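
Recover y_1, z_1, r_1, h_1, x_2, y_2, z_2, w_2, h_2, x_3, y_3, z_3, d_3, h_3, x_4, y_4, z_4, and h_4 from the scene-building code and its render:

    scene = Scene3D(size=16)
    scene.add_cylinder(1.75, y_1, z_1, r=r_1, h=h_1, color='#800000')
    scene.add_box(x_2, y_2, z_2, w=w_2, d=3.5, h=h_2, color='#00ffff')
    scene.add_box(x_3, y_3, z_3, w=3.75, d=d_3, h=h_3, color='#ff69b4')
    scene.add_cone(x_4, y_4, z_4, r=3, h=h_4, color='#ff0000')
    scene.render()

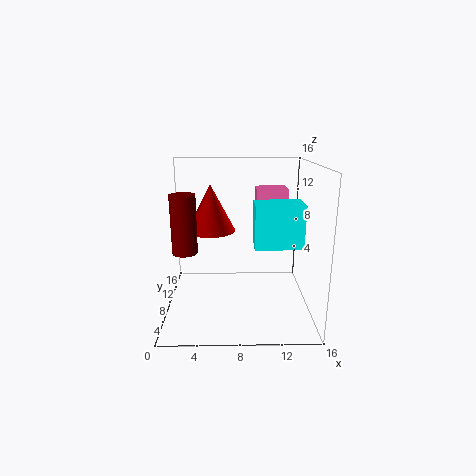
y_1 = 10
z_1 = 5.5
r_1 = 1.5
h_1 = 7
x_2 = 9.75
y_2 = 6
z_2 = 7.25
w_2 = 5.25
h_2 = 4.75
x_3 = 10.25
y_3 = 11.25
z_3 = 10.25
d_3 = 3.25
h_3 = 2.5
x_4 = 4.75
y_4 = 12.5
z_4 = 7.5
h_4 = 5.75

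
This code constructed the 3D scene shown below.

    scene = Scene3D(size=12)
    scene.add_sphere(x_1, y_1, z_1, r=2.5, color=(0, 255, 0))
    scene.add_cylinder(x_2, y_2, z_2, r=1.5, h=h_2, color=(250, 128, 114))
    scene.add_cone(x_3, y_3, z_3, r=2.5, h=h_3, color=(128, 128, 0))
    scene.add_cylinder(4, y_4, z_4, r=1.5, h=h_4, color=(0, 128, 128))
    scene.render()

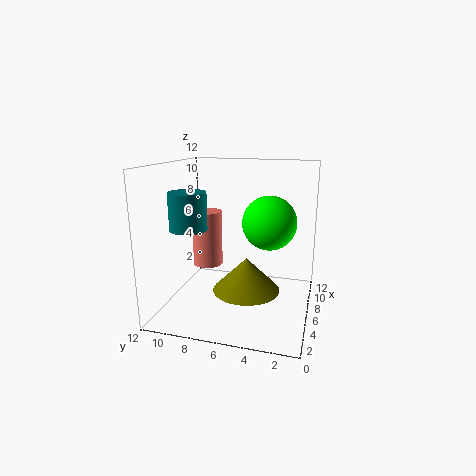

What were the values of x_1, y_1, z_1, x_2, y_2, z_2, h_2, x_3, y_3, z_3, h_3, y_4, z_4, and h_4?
x_1 = 9.5, y_1 = 4, z_1 = 6.5, x_2 = 10.5, y_2 = 10.5, z_2 = 1.5, h_2 = 5.5, x_3 = 3, y_3 = 4.5, z_3 = 3, h_3 = 2.5, y_4 = 9.5, z_4 = 7, h_4 = 3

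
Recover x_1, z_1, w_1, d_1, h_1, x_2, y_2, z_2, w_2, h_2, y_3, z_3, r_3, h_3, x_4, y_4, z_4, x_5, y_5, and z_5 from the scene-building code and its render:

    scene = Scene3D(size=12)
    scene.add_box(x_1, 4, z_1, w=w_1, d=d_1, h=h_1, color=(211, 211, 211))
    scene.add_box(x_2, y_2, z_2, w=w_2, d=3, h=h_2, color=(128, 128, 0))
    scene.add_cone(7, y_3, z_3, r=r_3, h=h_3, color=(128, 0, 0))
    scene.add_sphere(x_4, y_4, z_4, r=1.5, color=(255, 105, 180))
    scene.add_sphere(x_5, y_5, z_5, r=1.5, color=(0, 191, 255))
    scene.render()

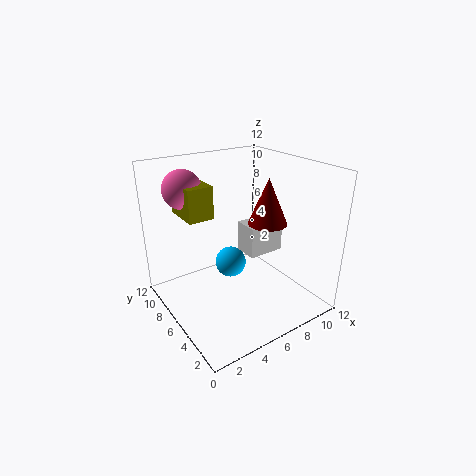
x_1 = 6
z_1 = 5
w_1 = 3
d_1 = 2
h_1 = 2.5
x_2 = 1.5
y_2 = 5.5
z_2 = 8.5
w_2 = 2
h_2 = 2.5
y_3 = 3.5
z_3 = 8
r_3 = 1.5
h_3 = 3.5
x_4 = 2
y_4 = 7.5
z_4 = 10.5
x_5 = 7.5
y_5 = 9.5
z_5 = 1.5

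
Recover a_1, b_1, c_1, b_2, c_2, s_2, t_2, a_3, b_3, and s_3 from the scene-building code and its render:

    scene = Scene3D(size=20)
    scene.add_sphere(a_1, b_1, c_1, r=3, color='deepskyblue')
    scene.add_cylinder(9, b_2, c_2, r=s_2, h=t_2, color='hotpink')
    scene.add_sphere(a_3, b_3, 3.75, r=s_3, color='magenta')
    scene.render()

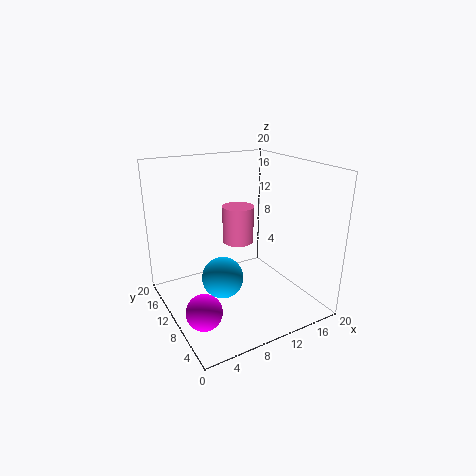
a_1 = 8, b_1 = 11, c_1 = 3.75, b_2 = 8.25, c_2 = 10.5, s_2 = 2, t_2 = 4.75, a_3 = 2.25, b_3 = 4.75, s_3 = 2.25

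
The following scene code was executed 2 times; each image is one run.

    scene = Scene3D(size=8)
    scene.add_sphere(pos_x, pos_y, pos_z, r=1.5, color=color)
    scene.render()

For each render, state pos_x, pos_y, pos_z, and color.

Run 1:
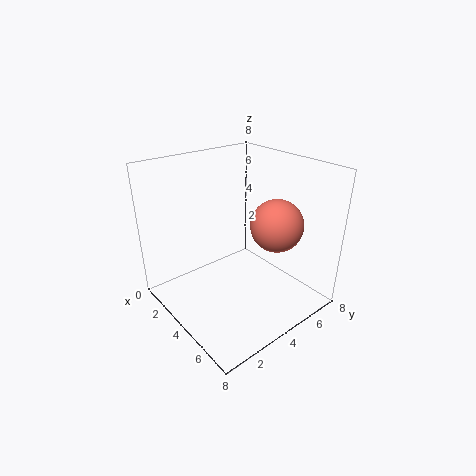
pos_x = 5; pos_y = 6; pos_z = 4.5; color = 'salmon'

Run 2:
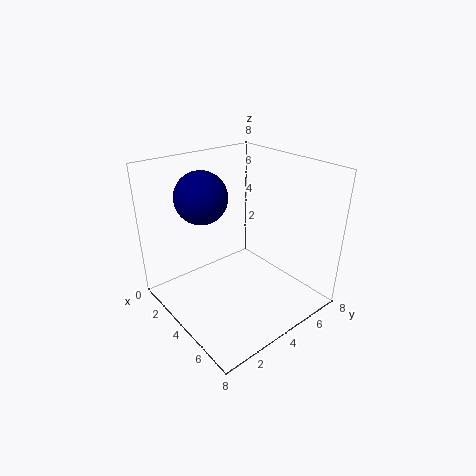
pos_x = 2; pos_y = 3; pos_z = 6; color = 'navy'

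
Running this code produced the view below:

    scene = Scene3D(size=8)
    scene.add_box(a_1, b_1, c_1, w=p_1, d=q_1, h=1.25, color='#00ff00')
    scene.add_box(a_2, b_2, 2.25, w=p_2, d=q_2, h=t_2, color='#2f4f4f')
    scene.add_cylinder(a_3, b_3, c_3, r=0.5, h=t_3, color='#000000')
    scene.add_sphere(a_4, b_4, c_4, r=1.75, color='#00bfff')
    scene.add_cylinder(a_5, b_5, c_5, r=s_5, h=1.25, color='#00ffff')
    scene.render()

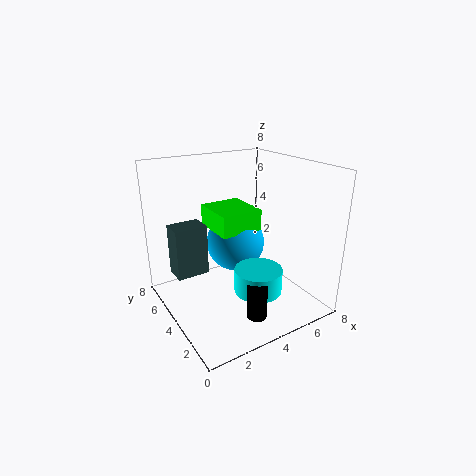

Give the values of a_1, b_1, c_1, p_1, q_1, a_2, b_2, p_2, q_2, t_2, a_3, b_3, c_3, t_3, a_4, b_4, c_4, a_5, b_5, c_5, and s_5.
a_1 = 3.25, b_1 = 4.25, c_1 = 4, p_1 = 2.5, q_1 = 2.75, a_2 = 0.5, b_2 = 4.25, p_2 = 1.75, q_2 = 1.25, t_2 = 2.75, a_3 = 3.25, b_3 = 1, c_3 = 1, t_3 = 1.75, a_4 = 4.75, b_4 = 5.5, c_4 = 3, a_5 = 4, b_5 = 2, c_5 = 1.75, s_5 = 1.25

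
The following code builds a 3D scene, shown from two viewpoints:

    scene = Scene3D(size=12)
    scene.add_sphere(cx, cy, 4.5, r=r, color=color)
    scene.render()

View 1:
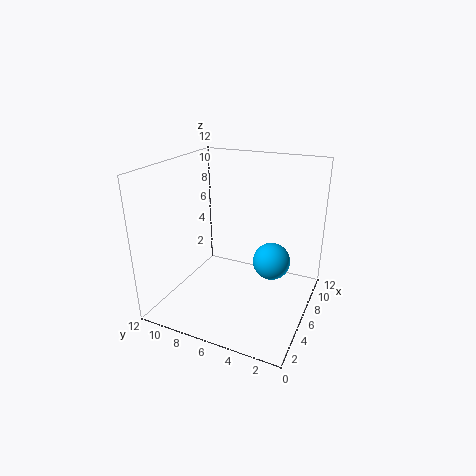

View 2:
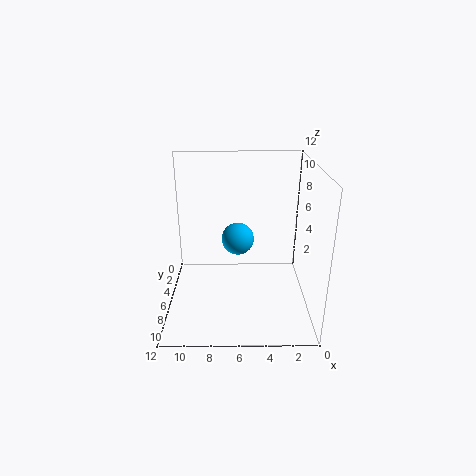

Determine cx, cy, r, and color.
cx = 6
cy = 3
r = 1.5
color = 'deepskyblue'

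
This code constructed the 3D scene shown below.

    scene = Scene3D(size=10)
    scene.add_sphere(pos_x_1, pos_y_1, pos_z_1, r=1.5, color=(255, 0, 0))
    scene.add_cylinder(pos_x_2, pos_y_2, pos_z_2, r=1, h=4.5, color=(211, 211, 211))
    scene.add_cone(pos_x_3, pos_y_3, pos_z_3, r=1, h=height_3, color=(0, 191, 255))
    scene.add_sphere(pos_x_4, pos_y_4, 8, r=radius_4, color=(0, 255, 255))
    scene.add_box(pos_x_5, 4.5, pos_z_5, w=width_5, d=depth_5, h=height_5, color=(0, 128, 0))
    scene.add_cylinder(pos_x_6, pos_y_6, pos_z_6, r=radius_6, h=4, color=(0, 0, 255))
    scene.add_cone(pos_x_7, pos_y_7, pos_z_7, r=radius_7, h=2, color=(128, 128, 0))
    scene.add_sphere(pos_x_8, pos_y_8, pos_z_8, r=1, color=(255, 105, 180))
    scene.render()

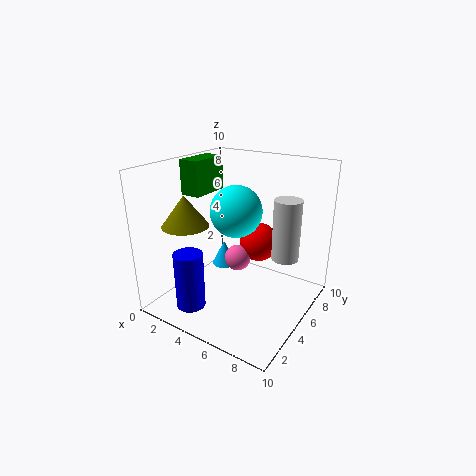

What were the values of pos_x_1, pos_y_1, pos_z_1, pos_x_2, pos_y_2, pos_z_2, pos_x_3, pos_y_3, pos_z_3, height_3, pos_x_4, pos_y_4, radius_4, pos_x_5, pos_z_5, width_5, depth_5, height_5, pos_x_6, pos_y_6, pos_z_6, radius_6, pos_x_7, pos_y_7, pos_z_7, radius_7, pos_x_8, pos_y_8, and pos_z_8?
pos_x_1 = 5
pos_y_1 = 8
pos_z_1 = 3.5
pos_x_2 = 7.5
pos_y_2 = 7.5
pos_z_2 = 3
pos_x_3 = 2
pos_y_3 = 7.5
pos_z_3 = 1
height_3 = 2
pos_x_4 = 6.5
pos_y_4 = 2.5
radius_4 = 1.5
pos_x_5 = 0.5
pos_z_5 = 7.5
width_5 = 1.5
depth_5 = 3
height_5 = 2.5
pos_x_6 = 3
pos_y_6 = 2
pos_z_6 = 0.5
radius_6 = 1
pos_x_7 = 3
pos_y_7 = 2
pos_z_7 = 6.5
radius_7 = 1.5
pos_x_8 = 4
pos_y_8 = 6.5
pos_z_8 = 2.5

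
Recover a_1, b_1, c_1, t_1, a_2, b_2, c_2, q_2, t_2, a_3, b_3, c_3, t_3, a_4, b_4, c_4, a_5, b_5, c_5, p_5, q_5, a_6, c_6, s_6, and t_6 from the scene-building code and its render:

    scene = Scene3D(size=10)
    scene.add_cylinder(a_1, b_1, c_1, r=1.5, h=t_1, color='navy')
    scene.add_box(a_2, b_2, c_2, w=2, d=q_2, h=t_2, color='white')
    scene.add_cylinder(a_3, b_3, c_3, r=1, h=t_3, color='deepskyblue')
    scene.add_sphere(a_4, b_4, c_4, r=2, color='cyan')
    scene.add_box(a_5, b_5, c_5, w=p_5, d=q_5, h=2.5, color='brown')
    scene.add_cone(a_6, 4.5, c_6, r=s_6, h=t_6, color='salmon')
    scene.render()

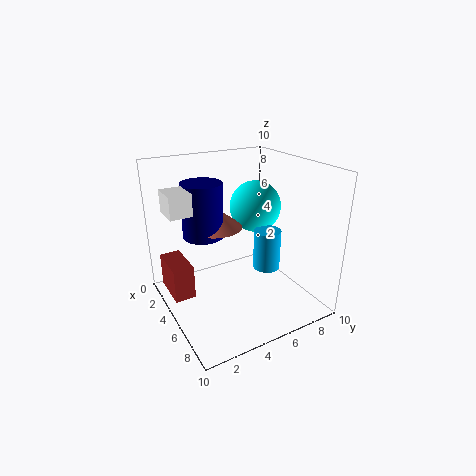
a_1 = 2.5; b_1 = 3.5; c_1 = 4.5; t_1 = 4; a_2 = 2.5; b_2 = 0.5; c_2 = 7; q_2 = 1.5; t_2 = 1.5; a_3 = 5; b_3 = 7.5; c_3 = 2; t_3 = 3; a_4 = 2.5; b_4 = 8; c_4 = 6; a_5 = 1; b_5 = 0.5; c_5 = 0.5; p_5 = 3; q_5 = 1.5; a_6 = 2.5; c_6 = 5; s_6 = 2; t_6 = 1.5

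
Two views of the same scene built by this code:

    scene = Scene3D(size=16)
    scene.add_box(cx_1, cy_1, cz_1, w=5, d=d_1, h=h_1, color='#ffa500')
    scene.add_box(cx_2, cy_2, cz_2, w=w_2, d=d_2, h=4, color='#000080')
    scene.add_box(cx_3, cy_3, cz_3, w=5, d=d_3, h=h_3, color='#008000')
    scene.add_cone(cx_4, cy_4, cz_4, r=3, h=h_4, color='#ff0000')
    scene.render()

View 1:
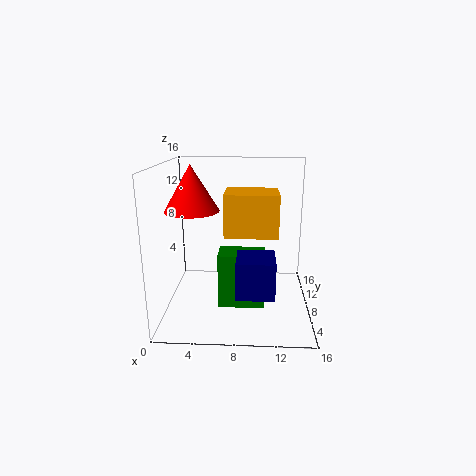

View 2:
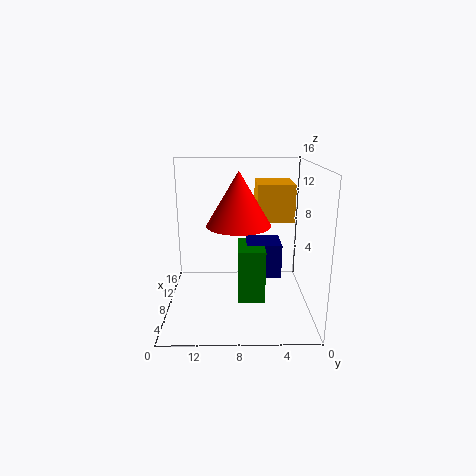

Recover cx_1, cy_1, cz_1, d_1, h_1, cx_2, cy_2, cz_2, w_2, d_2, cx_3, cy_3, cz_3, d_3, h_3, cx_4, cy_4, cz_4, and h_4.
cx_1 = 7
cy_1 = 2
cz_1 = 10
d_1 = 4
h_1 = 4
cx_2 = 8
cy_2 = 3
cz_2 = 3
w_2 = 4
d_2 = 4
cx_3 = 6
cy_3 = 5
cz_3 = 1
d_3 = 3
h_3 = 6
cx_4 = 3
cy_4 = 8
cz_4 = 11
h_4 = 5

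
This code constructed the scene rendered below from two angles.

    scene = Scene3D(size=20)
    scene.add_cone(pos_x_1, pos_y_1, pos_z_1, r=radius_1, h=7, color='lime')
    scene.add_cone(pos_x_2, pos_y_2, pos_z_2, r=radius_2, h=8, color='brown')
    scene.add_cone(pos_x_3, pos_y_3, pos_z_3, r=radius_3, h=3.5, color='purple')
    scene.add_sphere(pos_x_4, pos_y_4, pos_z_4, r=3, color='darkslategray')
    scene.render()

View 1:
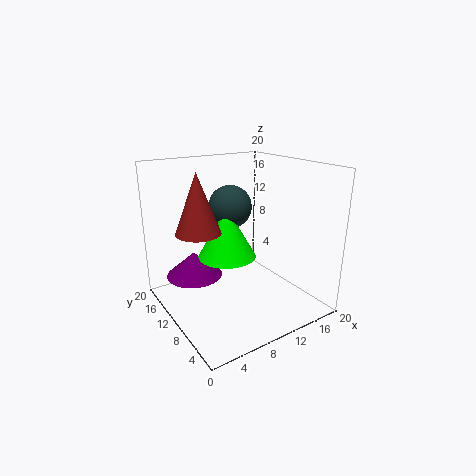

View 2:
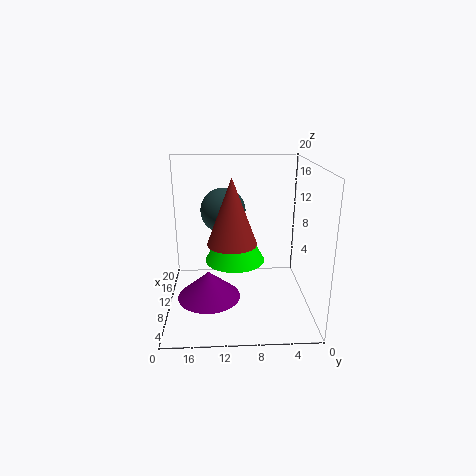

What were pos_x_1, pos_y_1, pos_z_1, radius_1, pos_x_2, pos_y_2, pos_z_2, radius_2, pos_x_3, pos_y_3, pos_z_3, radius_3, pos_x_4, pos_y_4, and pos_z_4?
pos_x_1 = 8.5, pos_y_1 = 10.5, pos_z_1 = 7.5, radius_1 = 4, pos_x_2 = 4.5, pos_y_2 = 11, pos_z_2 = 11.5, radius_2 = 3, pos_x_3 = 5, pos_y_3 = 14, pos_z_3 = 4, radius_3 = 4, pos_x_4 = 10, pos_y_4 = 12, pos_z_4 = 14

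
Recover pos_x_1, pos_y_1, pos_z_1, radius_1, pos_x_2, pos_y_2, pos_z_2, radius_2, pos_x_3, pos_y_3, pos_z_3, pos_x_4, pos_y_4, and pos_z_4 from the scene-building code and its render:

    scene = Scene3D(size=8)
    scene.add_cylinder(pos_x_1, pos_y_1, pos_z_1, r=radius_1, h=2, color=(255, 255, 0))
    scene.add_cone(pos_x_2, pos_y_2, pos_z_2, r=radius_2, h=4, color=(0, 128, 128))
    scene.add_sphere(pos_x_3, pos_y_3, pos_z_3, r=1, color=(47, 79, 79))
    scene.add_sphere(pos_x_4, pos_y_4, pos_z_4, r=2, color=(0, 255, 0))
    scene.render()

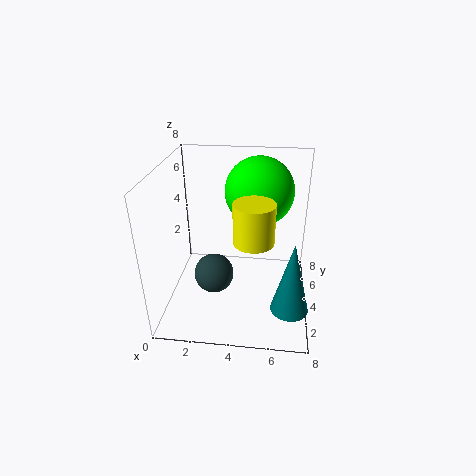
pos_x_1 = 5, pos_y_1 = 2, pos_z_1 = 5, radius_1 = 1, pos_x_2 = 7, pos_y_2 = 2, pos_z_2 = 1, radius_2 = 1, pos_x_3 = 3, pos_y_3 = 2, pos_z_3 = 3, pos_x_4 = 5, pos_y_4 = 6, pos_z_4 = 6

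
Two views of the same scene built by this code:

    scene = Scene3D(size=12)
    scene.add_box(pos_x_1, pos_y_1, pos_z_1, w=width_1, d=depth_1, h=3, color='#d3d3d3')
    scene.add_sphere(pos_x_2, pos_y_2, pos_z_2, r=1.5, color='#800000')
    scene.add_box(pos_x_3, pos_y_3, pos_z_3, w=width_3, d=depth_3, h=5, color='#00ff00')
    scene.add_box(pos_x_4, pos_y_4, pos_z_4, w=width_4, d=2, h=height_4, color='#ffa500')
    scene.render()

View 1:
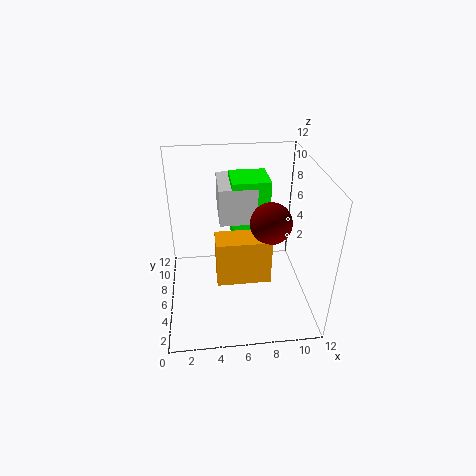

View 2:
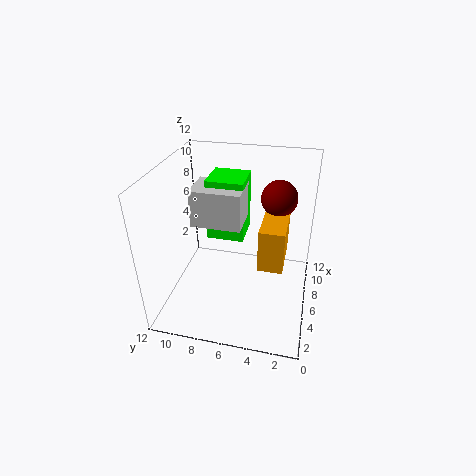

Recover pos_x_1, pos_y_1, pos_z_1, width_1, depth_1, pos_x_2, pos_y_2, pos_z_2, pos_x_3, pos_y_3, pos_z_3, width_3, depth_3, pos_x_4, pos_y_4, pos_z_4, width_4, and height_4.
pos_x_1 = 4.5
pos_y_1 = 5.5
pos_z_1 = 7.5
width_1 = 3
depth_1 = 4
pos_x_2 = 8
pos_y_2 = 3
pos_z_2 = 9
pos_x_3 = 5.5
pos_y_3 = 5.5
pos_z_3 = 6
width_3 = 3
depth_3 = 3
pos_x_4 = 4
pos_y_4 = 2
pos_z_4 = 4.5
width_4 = 4
height_4 = 3.5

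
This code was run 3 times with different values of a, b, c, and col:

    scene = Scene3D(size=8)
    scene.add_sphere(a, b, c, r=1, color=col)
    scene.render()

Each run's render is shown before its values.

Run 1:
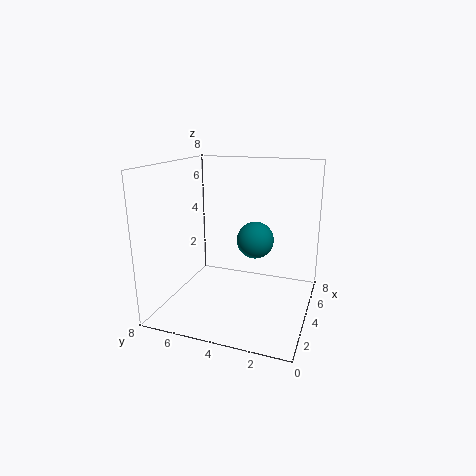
a = 4, b = 3, c = 4, col = 'teal'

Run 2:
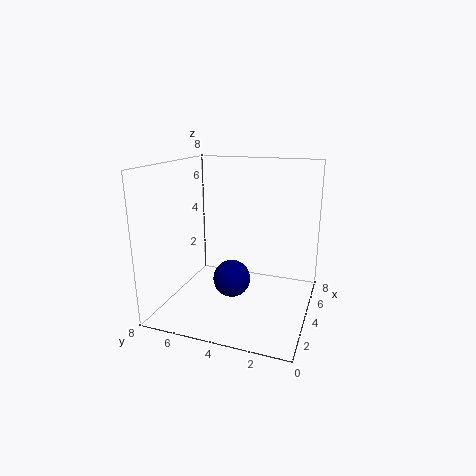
a = 3, b = 4, c = 2, col = 'navy'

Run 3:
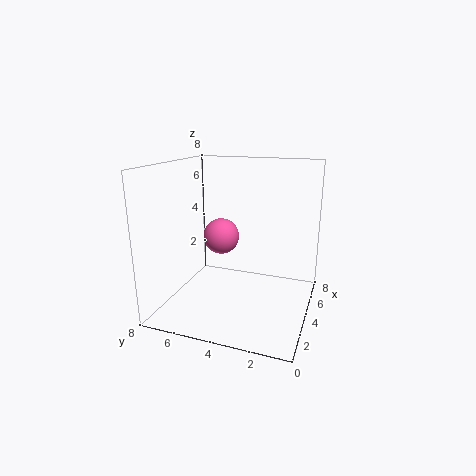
a = 4, b = 5, c = 4, col = 'hotpink'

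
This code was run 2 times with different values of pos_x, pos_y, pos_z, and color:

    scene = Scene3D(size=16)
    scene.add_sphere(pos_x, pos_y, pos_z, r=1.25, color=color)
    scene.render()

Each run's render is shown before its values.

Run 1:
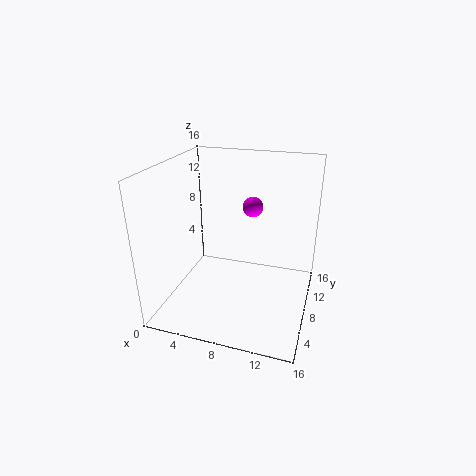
pos_x = 8.25; pos_y = 13.25; pos_z = 9.75; color = 'magenta'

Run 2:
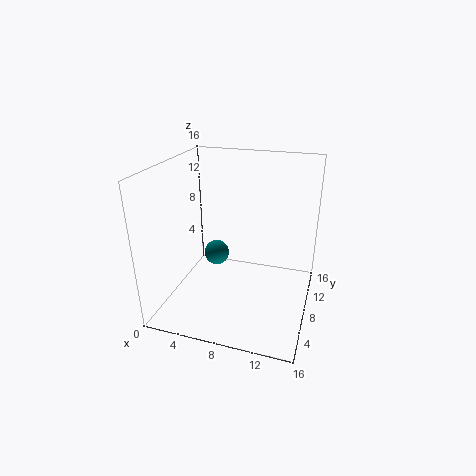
pos_x = 6.75; pos_y = 4.75; pos_z = 7.75; color = 'teal'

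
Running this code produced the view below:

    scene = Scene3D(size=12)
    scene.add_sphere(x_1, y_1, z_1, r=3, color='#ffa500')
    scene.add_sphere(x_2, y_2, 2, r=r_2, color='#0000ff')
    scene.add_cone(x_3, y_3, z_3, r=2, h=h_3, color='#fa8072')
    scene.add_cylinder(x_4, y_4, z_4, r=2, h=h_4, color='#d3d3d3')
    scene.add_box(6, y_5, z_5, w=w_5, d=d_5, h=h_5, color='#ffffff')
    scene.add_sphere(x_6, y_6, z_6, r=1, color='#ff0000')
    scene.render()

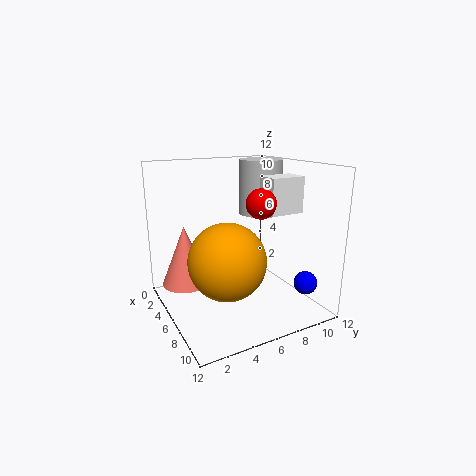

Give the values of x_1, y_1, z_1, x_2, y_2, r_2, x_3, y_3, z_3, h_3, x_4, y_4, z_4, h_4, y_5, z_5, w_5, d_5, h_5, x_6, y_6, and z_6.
x_1 = 8, y_1 = 4, z_1 = 5, x_2 = 9, y_2 = 11, r_2 = 1, x_3 = 4, y_3 = 2, z_3 = 2, h_3 = 5, x_4 = 3, y_4 = 10, z_4 = 7, h_4 = 5, y_5 = 8, z_5 = 8, w_5 = 2, d_5 = 3, h_5 = 3, x_6 = 11, y_6 = 5, z_6 = 10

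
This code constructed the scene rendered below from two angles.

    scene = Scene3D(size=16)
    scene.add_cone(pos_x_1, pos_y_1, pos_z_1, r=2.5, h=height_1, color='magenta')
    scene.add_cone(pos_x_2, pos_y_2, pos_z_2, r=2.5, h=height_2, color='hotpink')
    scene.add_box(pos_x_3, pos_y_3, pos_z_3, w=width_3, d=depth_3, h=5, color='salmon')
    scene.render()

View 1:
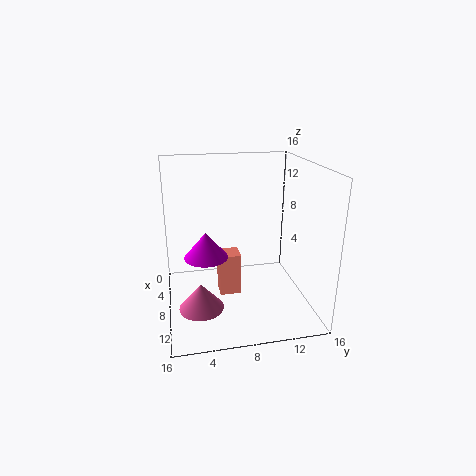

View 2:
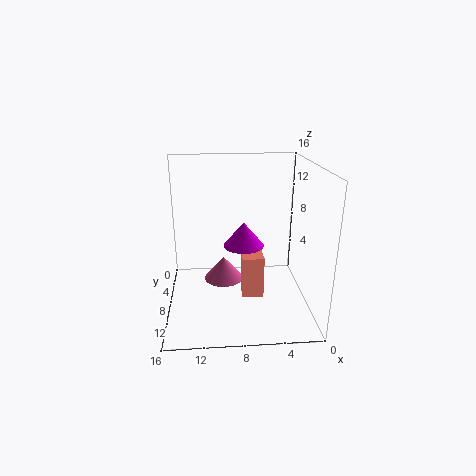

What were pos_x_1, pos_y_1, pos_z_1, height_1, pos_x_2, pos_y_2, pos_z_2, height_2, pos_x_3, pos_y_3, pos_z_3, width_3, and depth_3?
pos_x_1 = 7
pos_y_1 = 4.5
pos_z_1 = 5.5
height_1 = 3
pos_x_2 = 9.5
pos_y_2 = 3.5
pos_z_2 = 0.5
height_2 = 3
pos_x_3 = 5
pos_y_3 = 6
pos_z_3 = 0.5
width_3 = 2.5
depth_3 = 2.5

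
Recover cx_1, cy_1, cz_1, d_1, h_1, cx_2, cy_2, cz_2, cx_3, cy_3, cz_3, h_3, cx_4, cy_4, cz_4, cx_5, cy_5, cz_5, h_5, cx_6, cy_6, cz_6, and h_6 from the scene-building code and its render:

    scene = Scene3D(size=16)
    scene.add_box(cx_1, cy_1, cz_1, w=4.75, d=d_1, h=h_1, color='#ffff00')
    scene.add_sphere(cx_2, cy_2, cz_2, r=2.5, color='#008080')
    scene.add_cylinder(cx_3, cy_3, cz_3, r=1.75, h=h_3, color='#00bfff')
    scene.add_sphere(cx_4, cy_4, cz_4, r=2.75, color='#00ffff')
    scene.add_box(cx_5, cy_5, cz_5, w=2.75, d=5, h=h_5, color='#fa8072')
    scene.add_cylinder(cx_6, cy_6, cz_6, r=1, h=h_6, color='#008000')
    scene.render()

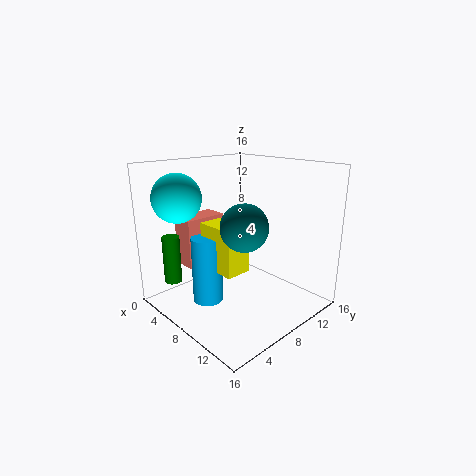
cx_1 = 4.5, cy_1 = 5.5, cz_1 = 4.25, d_1 = 3, h_1 = 5.25, cx_2 = 10.25, cy_2 = 6.75, cz_2 = 10, cx_3 = 5.5, cy_3 = 5.5, cz_3 = 0.25, h_3 = 7.75, cx_4 = 2.75, cy_4 = 3.75, cz_4 = 12.25, cx_5 = 1.25, cy_5 = 4.25, cz_5 = 4, h_5 = 5.75, cx_6 = 2.5, cy_6 = 2.75, cz_6 = 2.5, h_6 = 5.5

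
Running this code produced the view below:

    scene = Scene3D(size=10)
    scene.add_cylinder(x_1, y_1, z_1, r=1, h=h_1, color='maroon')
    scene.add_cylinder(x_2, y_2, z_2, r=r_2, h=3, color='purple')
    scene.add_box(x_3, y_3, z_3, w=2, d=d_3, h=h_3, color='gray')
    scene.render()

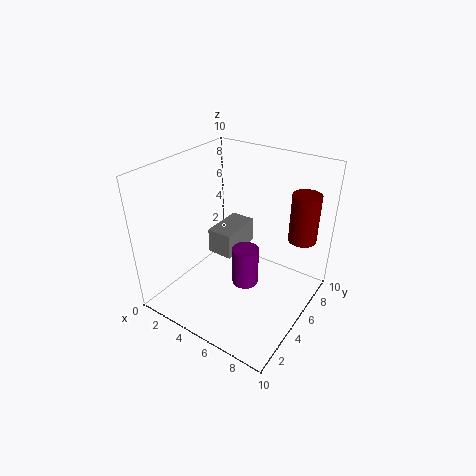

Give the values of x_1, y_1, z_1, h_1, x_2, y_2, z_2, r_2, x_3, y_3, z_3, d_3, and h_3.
x_1 = 8.5; y_1 = 8; z_1 = 4.5; h_1 = 3.5; x_2 = 5; y_2 = 6; z_2 = 0.5; r_2 = 1; x_3 = 1.5; y_3 = 6; z_3 = 2; d_3 = 3.5; h_3 = 2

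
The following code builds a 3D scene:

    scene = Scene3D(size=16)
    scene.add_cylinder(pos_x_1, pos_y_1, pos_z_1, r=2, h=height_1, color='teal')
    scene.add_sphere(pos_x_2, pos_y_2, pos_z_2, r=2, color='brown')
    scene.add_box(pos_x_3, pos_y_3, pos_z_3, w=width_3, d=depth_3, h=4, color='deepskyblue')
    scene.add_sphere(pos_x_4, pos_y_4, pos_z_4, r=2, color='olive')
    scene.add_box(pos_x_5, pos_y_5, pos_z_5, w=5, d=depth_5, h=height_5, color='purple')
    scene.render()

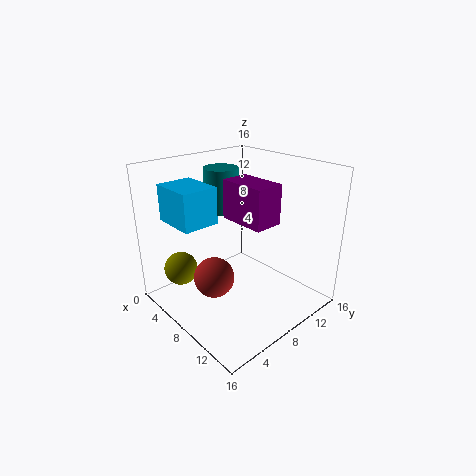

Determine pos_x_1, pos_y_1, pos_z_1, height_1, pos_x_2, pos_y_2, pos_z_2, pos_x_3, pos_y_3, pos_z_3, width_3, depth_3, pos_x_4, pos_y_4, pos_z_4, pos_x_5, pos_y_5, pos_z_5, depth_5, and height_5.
pos_x_1 = 4, pos_y_1 = 9, pos_z_1 = 10, height_1 = 5, pos_x_2 = 10, pos_y_2 = 3, pos_z_2 = 6, pos_x_3 = 2, pos_y_3 = 2, pos_z_3 = 10, width_3 = 5, depth_3 = 4, pos_x_4 = 2, pos_y_4 = 4, pos_z_4 = 3, pos_x_5 = 8, pos_y_5 = 6, pos_z_5 = 11, depth_5 = 3, height_5 = 4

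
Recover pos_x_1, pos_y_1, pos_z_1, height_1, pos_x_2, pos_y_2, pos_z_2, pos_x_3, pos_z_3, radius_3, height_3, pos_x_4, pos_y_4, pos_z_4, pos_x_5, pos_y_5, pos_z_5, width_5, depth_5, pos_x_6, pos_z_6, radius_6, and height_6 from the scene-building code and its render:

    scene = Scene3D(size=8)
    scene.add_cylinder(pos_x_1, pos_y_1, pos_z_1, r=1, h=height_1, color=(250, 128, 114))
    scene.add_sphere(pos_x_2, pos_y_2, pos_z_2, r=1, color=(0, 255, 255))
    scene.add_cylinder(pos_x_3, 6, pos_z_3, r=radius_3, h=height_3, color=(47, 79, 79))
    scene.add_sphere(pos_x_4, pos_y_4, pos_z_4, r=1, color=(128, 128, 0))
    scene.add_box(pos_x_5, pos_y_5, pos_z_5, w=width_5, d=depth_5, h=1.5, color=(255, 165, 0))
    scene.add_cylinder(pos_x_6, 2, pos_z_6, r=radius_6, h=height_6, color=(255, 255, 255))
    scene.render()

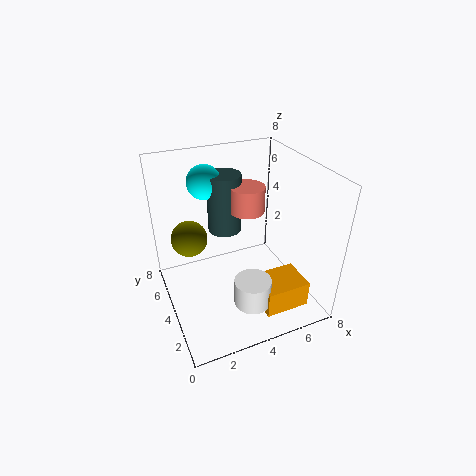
pos_x_1 = 5
pos_y_1 = 5
pos_z_1 = 5
height_1 = 1.5
pos_x_2 = 3
pos_y_2 = 6.5
pos_z_2 = 6.5
pos_x_3 = 4
pos_z_3 = 3.5
radius_3 = 1
height_3 = 3.5
pos_x_4 = 1.5
pos_y_4 = 5
pos_z_4 = 4
pos_x_5 = 4.5
pos_y_5 = 1
pos_z_5 = 0.5
width_5 = 2.5
depth_5 = 2
pos_x_6 = 4
pos_z_6 = 1
radius_6 = 1
height_6 = 1.5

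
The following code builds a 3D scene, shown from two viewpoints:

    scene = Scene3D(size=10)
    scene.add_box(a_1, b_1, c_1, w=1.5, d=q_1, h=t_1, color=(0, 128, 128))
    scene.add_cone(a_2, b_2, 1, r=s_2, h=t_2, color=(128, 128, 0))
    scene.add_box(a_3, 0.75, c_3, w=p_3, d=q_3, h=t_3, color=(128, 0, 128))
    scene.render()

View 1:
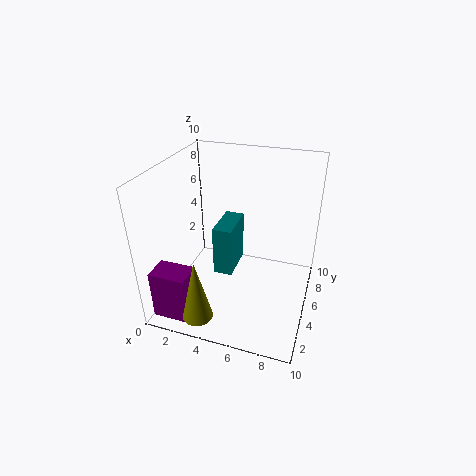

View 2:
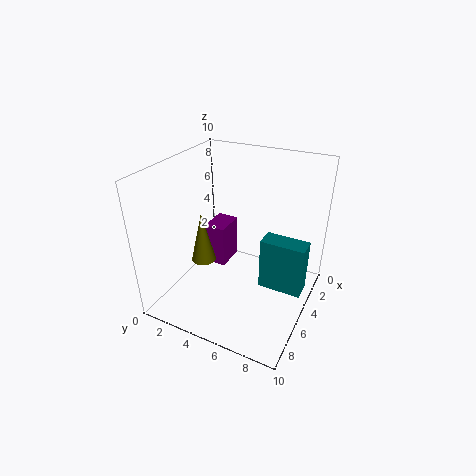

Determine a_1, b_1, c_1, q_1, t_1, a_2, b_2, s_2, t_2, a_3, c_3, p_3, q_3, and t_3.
a_1 = 2.5, b_1 = 6.25, c_1 = 0.5, q_1 = 3.25, t_1 = 4, a_2 = 3.5, b_2 = 1, s_2 = 1, t_2 = 4.25, a_3 = 0.25, c_3 = 0.25, p_3 = 2.5, q_3 = 1.75, t_3 = 3.5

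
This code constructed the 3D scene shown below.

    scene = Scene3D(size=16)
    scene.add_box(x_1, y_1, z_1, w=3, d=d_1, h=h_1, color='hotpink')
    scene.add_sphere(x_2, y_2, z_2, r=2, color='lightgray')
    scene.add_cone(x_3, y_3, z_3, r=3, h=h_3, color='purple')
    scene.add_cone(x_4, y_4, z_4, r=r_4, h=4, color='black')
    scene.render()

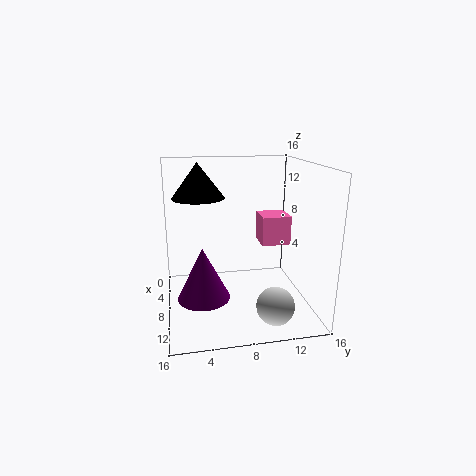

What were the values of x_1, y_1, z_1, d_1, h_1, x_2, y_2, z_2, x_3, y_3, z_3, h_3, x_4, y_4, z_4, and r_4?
x_1 = 8
y_1 = 10
z_1 = 8
d_1 = 3
h_1 = 3
x_2 = 13
y_2 = 11
z_2 = 2
x_3 = 8
y_3 = 4
z_3 = 1
h_3 = 6
x_4 = 5
y_4 = 4
z_4 = 12
r_4 = 3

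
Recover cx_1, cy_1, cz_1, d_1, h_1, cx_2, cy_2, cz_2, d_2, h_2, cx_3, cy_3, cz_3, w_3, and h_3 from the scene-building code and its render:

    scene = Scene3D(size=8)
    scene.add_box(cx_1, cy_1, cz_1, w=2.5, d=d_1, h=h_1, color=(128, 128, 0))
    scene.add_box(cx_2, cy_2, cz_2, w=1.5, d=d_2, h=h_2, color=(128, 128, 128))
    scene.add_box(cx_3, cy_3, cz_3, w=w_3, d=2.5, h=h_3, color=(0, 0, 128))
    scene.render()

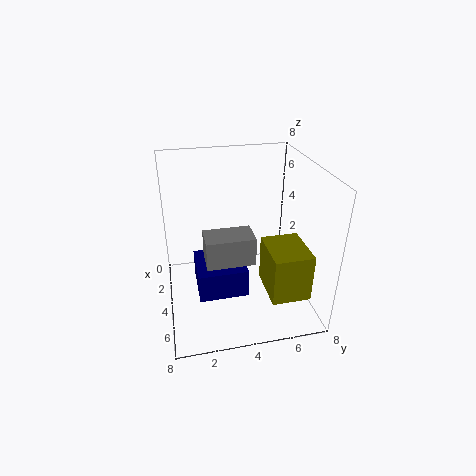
cx_1 = 5
cy_1 = 5
cz_1 = 2
d_1 = 2
h_1 = 2.5
cx_2 = 4.5
cy_2 = 2
cz_2 = 3.5
d_2 = 2.5
h_2 = 1.5
cx_3 = 4
cy_3 = 1.5
cz_3 = 2
w_3 = 2.5
h_3 = 1.5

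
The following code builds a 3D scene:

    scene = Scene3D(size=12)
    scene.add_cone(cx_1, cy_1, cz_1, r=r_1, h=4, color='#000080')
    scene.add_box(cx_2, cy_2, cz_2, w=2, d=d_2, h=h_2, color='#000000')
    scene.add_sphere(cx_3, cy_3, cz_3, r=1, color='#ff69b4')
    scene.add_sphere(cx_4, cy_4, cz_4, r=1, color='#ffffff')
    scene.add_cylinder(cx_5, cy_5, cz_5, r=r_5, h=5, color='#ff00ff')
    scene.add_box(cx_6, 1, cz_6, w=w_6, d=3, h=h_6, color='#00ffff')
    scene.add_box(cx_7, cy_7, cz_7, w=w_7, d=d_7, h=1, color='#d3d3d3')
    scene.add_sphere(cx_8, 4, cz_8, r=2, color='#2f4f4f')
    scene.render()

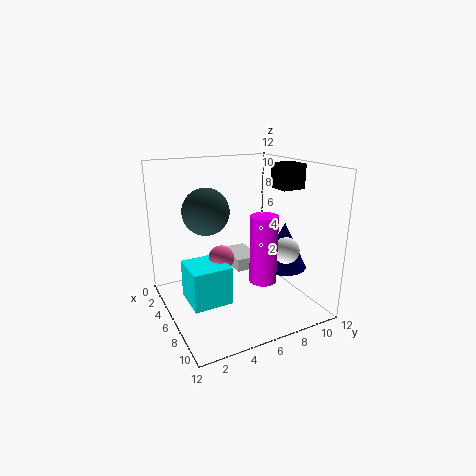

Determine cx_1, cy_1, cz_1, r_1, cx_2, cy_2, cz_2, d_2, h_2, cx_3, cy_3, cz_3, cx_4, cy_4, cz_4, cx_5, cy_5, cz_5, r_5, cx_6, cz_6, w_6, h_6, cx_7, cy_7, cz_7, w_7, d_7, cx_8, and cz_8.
cx_1 = 7; cy_1 = 10; cz_1 = 3; r_1 = 2; cx_2 = 6; cy_2 = 9; cz_2 = 10; d_2 = 2; h_2 = 2; cx_3 = 7; cy_3 = 4; cz_3 = 5; cx_4 = 10; cy_4 = 8; cz_4 = 6; cx_5 = 10; cy_5 = 6; cz_5 = 4; r_5 = 1; cx_6 = 6; cz_6 = 2; w_6 = 3; h_6 = 3; cx_7 = 5; cy_7 = 5; cz_7 = 4; w_7 = 3; d_7 = 2; cx_8 = 4; cz_8 = 8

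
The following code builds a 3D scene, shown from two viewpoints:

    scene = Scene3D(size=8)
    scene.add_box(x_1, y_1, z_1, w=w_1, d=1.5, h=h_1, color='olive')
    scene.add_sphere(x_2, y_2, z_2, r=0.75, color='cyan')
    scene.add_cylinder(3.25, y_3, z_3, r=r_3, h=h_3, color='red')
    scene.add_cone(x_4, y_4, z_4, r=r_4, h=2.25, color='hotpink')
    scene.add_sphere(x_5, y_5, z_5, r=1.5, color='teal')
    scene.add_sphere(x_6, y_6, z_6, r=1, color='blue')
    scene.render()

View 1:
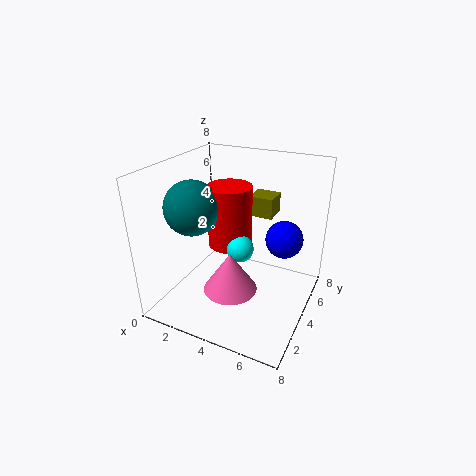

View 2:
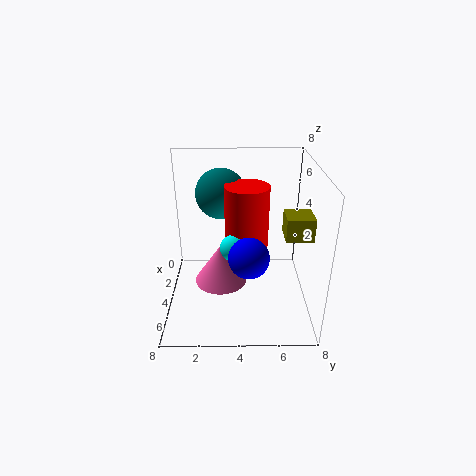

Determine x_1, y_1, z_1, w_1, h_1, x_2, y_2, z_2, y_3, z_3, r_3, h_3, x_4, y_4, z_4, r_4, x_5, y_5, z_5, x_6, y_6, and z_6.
x_1 = 3.5
y_1 = 6.5
z_1 = 4.25
w_1 = 1.5
h_1 = 1.25
x_2 = 4.25
y_2 = 3.75
z_2 = 3.5
y_3 = 4.5
z_3 = 3.25
r_3 = 1.25
h_3 = 3.5
x_4 = 4
y_4 = 3
z_4 = 1.25
r_4 = 1.5
x_5 = 1.75
y_5 = 3
z_5 = 5.75
x_6 = 6.5
y_6 = 4.5
z_6 = 4.25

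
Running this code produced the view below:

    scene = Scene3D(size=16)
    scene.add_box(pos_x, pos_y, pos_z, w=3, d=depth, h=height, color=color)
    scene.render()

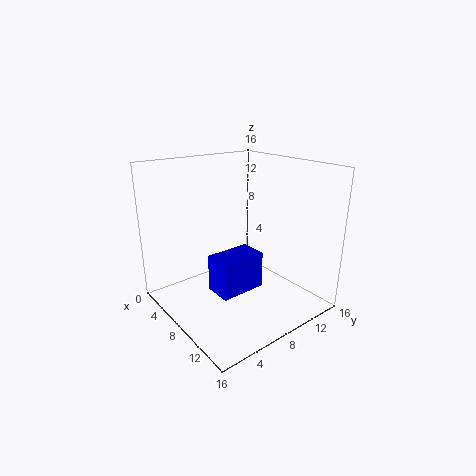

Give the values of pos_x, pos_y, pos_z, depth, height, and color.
pos_x = 8; pos_y = 4; pos_z = 3; depth = 5; height = 4; color = 'blue'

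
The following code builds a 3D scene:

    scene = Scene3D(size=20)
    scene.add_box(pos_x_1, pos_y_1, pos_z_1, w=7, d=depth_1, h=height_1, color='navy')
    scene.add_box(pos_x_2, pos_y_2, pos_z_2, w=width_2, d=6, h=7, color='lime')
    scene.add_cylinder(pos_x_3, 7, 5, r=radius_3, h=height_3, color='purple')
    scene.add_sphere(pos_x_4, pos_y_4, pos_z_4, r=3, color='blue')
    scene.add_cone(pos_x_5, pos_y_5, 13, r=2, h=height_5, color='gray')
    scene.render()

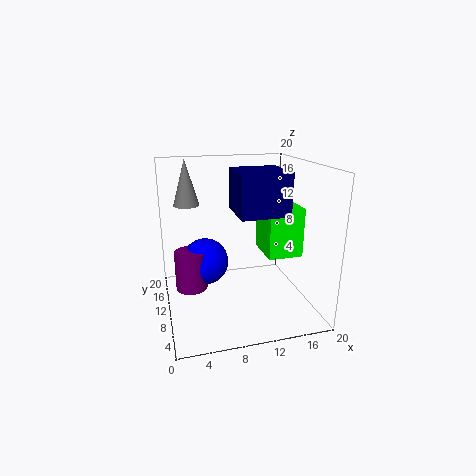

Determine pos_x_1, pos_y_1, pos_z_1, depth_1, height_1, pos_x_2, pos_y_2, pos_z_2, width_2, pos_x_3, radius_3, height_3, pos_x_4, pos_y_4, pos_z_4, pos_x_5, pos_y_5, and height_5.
pos_x_1 = 10; pos_y_1 = 8; pos_z_1 = 13; depth_1 = 7; height_1 = 6; pos_x_2 = 14; pos_y_2 = 8; pos_z_2 = 7; width_2 = 5; pos_x_3 = 3; radius_3 = 2; height_3 = 5; pos_x_4 = 5; pos_y_4 = 8; pos_z_4 = 8; pos_x_5 = 4; pos_y_5 = 18; height_5 = 7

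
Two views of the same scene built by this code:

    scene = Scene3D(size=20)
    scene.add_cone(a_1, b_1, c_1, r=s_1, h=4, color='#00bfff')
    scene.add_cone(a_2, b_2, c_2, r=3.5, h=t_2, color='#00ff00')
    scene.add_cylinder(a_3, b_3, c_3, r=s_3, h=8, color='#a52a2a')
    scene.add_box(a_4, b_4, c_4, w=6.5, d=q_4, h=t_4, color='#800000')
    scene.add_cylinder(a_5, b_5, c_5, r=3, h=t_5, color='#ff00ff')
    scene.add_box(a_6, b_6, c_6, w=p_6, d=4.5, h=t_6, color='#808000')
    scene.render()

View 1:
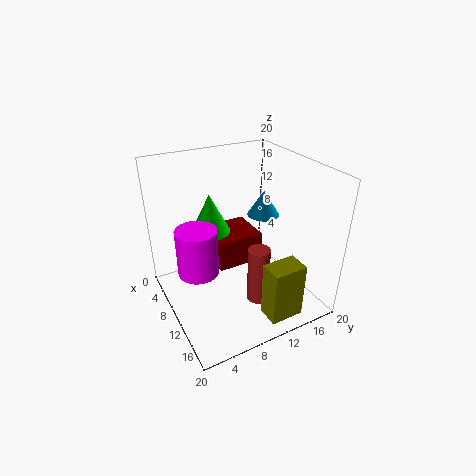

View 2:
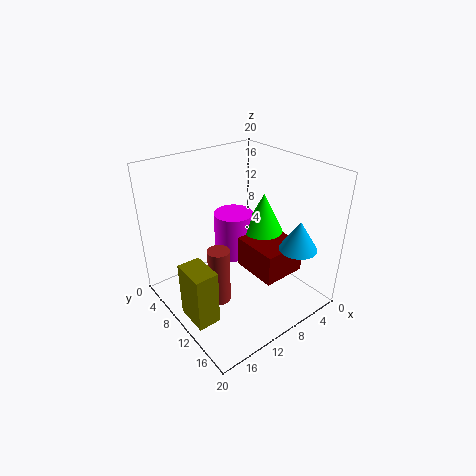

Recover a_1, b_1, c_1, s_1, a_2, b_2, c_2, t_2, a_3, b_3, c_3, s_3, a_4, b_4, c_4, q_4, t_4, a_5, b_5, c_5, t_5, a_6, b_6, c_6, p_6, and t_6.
a_1 = 5.5; b_1 = 17; c_1 = 10; s_1 = 2.5; a_2 = 4; b_2 = 8.5; c_2 = 7.5; t_2 = 7; a_3 = 14; b_3 = 11; c_3 = 2; s_3 = 1.5; a_4 = 2; b_4 = 8; c_4 = 4; q_4 = 7; t_4 = 4.5; a_5 = 7; b_5 = 5; c_5 = 4; t_5 = 7; a_6 = 16.5; b_6 = 10; c_6 = 2; p_6 = 3; t_6 = 7.5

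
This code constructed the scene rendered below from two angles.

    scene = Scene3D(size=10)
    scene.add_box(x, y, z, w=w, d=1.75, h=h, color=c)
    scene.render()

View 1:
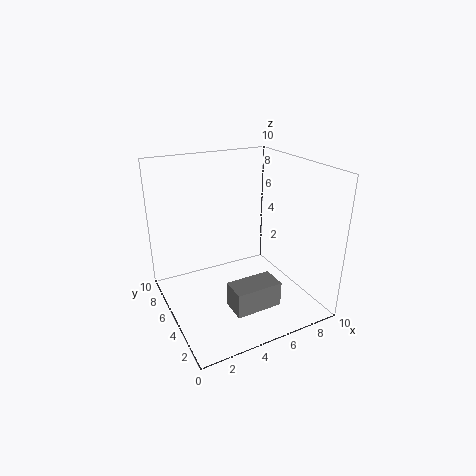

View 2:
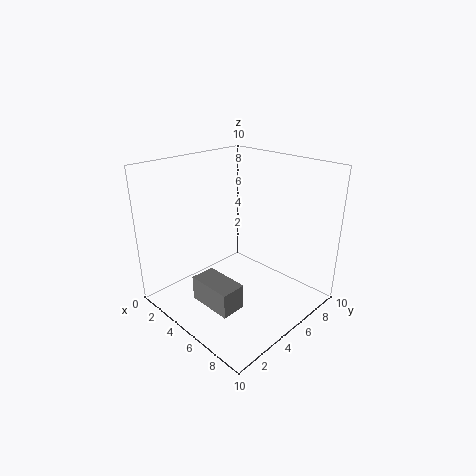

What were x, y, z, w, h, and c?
x = 3.5; y = 2; z = 0.75; w = 3.25; h = 1.75; c = 'gray'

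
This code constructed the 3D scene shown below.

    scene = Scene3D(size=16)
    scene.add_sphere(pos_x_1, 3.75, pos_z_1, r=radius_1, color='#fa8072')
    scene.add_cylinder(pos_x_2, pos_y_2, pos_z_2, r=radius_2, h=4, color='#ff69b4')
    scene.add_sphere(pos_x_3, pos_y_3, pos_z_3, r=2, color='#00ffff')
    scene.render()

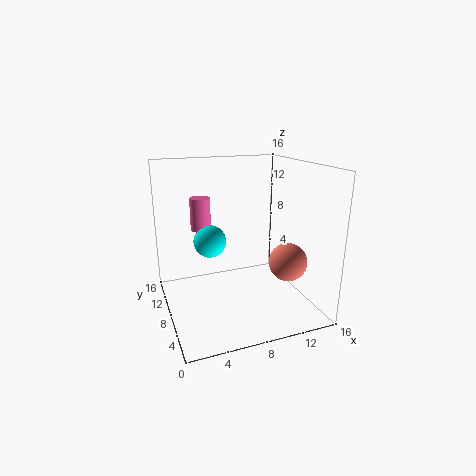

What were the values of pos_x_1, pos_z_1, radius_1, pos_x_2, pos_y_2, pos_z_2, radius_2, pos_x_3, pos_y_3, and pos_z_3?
pos_x_1 = 12; pos_z_1 = 6.25; radius_1 = 2; pos_x_2 = 5.25; pos_y_2 = 13.75; pos_z_2 = 7.5; radius_2 = 1.25; pos_x_3 = 6; pos_y_3 = 12.5; pos_z_3 = 6.25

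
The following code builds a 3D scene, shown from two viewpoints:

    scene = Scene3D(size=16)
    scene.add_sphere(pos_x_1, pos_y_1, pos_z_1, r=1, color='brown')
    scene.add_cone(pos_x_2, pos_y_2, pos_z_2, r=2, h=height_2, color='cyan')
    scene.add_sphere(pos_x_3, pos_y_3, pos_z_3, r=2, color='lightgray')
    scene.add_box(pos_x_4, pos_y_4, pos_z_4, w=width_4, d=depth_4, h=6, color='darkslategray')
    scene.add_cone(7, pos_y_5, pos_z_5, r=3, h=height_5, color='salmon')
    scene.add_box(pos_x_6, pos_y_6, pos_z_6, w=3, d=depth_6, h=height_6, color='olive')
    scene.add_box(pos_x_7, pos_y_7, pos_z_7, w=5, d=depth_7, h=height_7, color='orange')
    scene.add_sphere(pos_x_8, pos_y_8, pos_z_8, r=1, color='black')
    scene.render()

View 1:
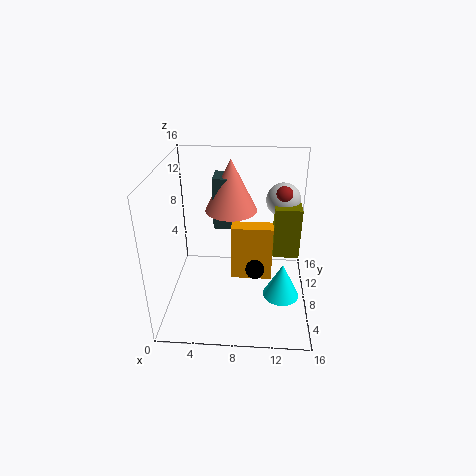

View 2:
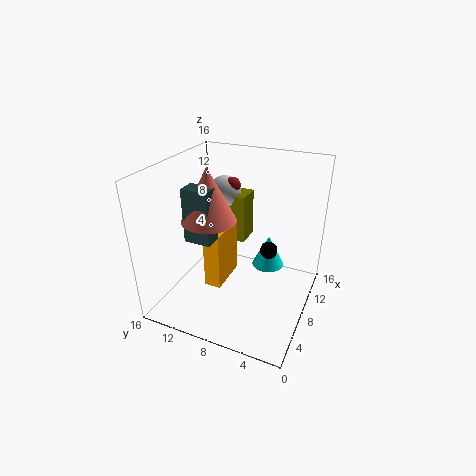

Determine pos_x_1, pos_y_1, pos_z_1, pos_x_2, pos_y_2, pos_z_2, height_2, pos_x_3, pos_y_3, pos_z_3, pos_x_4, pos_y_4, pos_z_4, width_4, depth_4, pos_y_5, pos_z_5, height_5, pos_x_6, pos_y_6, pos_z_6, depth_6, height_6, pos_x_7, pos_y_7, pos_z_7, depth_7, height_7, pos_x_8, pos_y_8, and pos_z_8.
pos_x_1 = 13, pos_y_1 = 11, pos_z_1 = 12, pos_x_2 = 13, pos_y_2 = 6, pos_z_2 = 2, height_2 = 4, pos_x_3 = 13, pos_y_3 = 12, pos_z_3 = 11, pos_x_4 = 5, pos_y_4 = 10, pos_z_4 = 8, width_4 = 2, depth_4 = 3, pos_y_5 = 11, pos_z_5 = 10, height_5 = 6, pos_x_6 = 12, pos_y_6 = 9, pos_z_6 = 5, depth_6 = 3, height_6 = 6, pos_x_7 = 7, pos_y_7 = 10, pos_z_7 = 1, depth_7 = 2, height_7 = 7, pos_x_8 = 10, pos_y_8 = 5, pos_z_8 = 6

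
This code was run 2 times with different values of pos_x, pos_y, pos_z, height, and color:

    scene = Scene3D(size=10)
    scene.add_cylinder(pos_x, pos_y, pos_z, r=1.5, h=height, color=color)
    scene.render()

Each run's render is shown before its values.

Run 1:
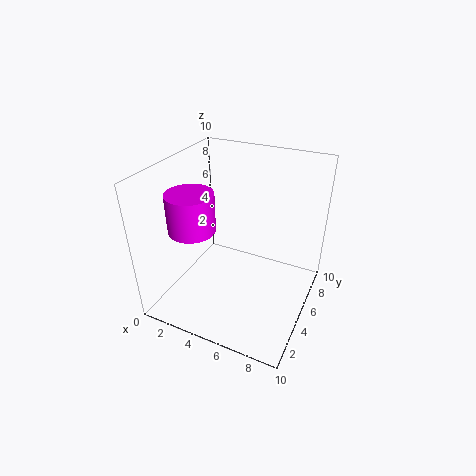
pos_x = 3
pos_y = 2.5
pos_z = 6.5
height = 2.5
color = 'magenta'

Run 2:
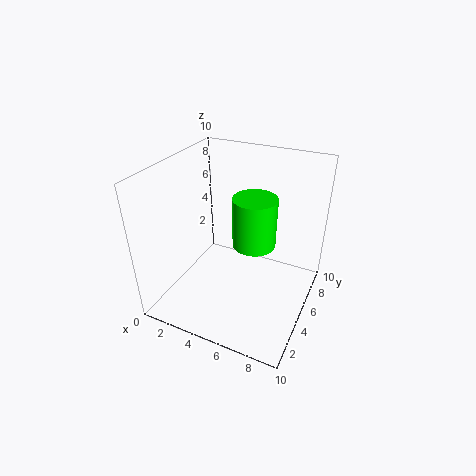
pos_x = 6
pos_y = 5.5
pos_z = 4.5
height = 3.5
color = 'lime'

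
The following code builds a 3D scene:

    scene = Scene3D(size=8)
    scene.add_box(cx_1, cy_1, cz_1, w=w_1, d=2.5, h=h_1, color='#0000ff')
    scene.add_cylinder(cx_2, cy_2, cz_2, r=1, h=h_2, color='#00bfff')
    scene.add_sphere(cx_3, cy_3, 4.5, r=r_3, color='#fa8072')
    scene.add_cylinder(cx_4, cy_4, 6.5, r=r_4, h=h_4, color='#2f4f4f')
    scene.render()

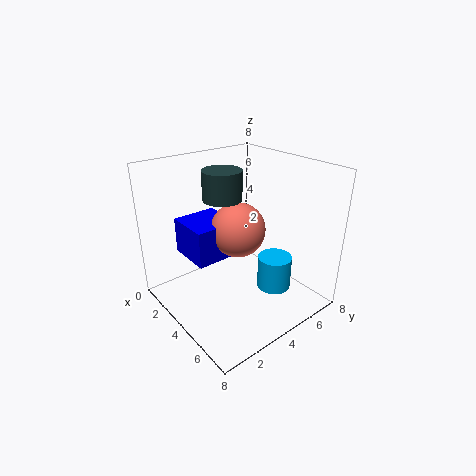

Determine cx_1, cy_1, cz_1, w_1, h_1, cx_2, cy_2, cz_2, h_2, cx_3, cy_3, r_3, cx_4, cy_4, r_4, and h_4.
cx_1 = 1.5, cy_1 = 1.5, cz_1 = 3, w_1 = 2.5, h_1 = 2, cx_2 = 5, cy_2 = 6, cz_2 = 0.5, h_2 = 2, cx_3 = 4, cy_3 = 4, r_3 = 1.5, cx_4 = 4, cy_4 = 3, r_4 = 1, h_4 = 1.5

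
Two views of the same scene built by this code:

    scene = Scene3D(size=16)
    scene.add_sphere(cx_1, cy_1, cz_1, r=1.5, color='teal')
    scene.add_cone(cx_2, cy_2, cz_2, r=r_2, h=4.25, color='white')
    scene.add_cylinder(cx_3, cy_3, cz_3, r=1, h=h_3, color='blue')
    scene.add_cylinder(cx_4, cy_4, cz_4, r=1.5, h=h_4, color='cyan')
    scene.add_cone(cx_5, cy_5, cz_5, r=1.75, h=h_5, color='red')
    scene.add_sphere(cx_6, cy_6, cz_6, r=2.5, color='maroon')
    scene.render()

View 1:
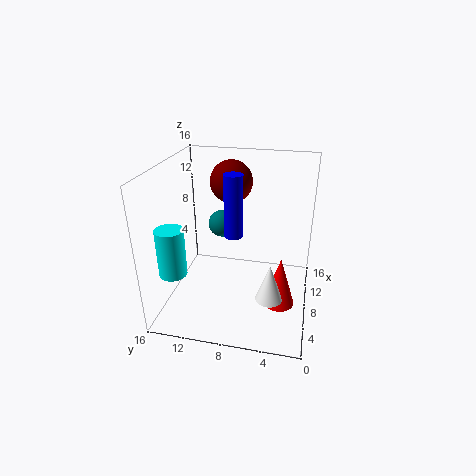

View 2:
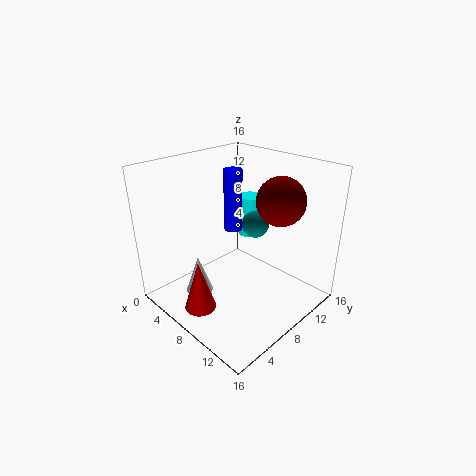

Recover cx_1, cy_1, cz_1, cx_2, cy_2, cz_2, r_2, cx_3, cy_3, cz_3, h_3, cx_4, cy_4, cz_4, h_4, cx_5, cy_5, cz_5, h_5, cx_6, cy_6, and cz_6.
cx_1 = 8.75, cy_1 = 10, cz_1 = 9.25, cx_2 = 5.75, cy_2 = 4, cz_2 = 2, r_2 = 1.5, cx_3 = 7, cy_3 = 8.25, cz_3 = 8.75, h_3 = 6.75, cx_4 = 4, cy_4 = 14.25, cz_4 = 5, h_4 = 5.25, cx_5 = 7, cy_5 = 3, cz_5 = 0.75, h_5 = 5.75, cx_6 = 12.25, cy_6 = 9.75, cz_6 = 13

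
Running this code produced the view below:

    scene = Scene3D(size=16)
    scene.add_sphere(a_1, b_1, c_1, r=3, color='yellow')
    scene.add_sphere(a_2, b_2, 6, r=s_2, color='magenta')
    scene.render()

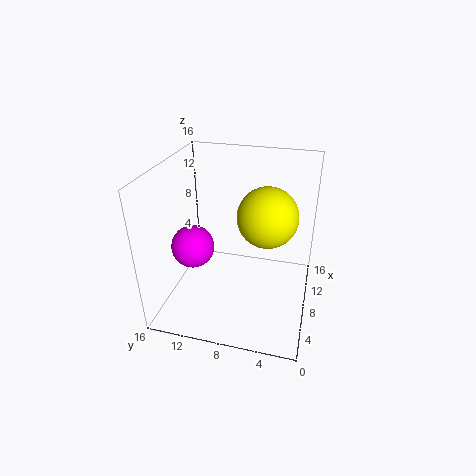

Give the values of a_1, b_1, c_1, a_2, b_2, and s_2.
a_1 = 6; b_1 = 4.5; c_1 = 12; a_2 = 8; b_2 = 13.5; s_2 = 2.5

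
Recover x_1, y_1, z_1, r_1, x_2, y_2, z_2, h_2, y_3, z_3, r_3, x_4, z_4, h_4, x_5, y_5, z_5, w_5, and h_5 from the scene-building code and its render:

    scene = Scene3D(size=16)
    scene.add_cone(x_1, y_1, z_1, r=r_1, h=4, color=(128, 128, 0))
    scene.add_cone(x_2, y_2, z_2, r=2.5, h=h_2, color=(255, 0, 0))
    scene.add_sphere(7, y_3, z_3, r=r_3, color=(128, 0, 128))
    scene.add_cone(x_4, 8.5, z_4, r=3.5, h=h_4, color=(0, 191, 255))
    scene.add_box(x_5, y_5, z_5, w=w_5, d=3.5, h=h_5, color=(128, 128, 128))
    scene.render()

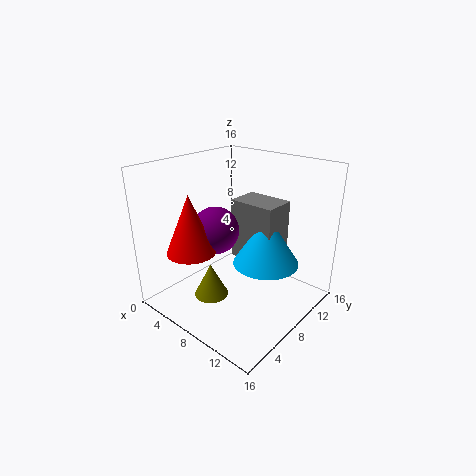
x_1 = 5.5; y_1 = 6; z_1 = 0.5; r_1 = 2; x_2 = 6.5; y_2 = 2.5; z_2 = 8; h_2 = 6; y_3 = 5.5; z_3 = 9.5; r_3 = 2.5; x_4 = 11.5; z_4 = 6; h_4 = 5.5; x_5 = 7.5; y_5 = 7.5; z_5 = 6; w_5 = 5; h_5 = 6.5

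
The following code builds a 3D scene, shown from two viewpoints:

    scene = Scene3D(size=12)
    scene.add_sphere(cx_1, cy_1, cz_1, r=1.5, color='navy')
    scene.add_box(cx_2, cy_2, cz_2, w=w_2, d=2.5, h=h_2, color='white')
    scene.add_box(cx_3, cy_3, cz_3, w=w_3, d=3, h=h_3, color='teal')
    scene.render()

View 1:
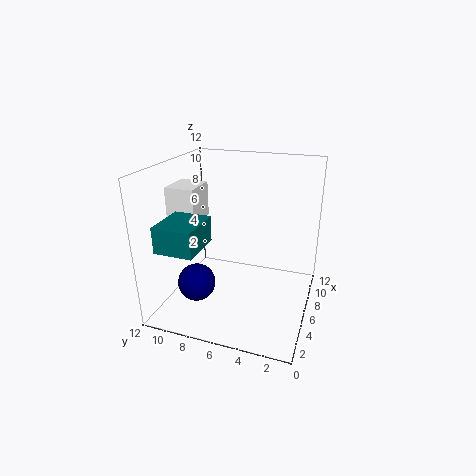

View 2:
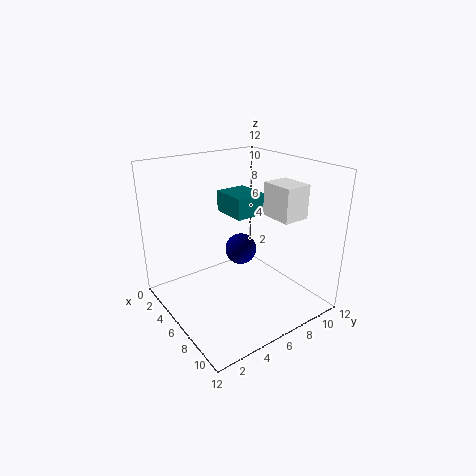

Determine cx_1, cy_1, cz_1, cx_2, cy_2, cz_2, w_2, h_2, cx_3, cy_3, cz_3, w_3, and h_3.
cx_1 = 3
cy_1 = 8.5
cz_1 = 3
cx_2 = 5
cy_2 = 9.5
cz_2 = 7
w_2 = 3
h_2 = 3
cx_3 = 0.5
cy_3 = 7.5
cz_3 = 6.5
w_3 = 3.5
h_3 = 2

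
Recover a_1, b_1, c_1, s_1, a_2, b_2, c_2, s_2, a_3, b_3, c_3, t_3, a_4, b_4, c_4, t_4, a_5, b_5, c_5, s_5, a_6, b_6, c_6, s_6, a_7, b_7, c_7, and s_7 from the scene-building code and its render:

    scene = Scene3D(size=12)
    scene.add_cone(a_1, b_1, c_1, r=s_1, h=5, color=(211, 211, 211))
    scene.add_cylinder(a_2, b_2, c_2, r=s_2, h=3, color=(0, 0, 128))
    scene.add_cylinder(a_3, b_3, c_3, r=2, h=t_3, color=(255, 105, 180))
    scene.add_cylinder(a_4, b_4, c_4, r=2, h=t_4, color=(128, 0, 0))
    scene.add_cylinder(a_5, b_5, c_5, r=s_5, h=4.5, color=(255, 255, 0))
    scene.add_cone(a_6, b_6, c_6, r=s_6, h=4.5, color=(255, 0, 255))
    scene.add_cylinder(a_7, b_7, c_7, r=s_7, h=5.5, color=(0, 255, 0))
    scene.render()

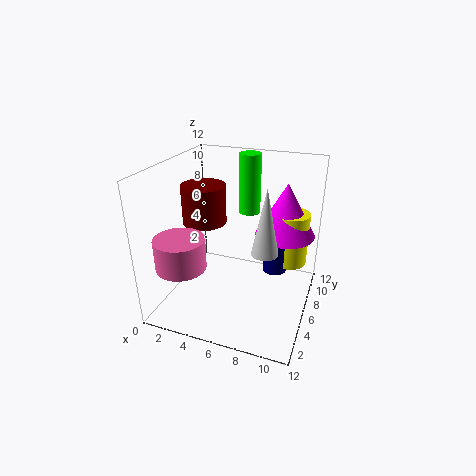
a_1 = 9; b_1 = 3.5; c_1 = 6.5; s_1 = 1; a_2 = 9; b_2 = 7; c_2 = 3; s_2 = 1; a_3 = 2.5; b_3 = 2.5; c_3 = 4.5; t_3 = 2.5; a_4 = 2; b_4 = 8; c_4 = 6; t_4 = 3.5; a_5 = 10; b_5 = 8; c_5 = 3.5; s_5 = 1.5; a_6 = 9.5; b_6 = 8; c_6 = 6; s_6 = 2.5; a_7 = 5.5; b_7 = 10.5; c_7 = 6.5; s_7 = 1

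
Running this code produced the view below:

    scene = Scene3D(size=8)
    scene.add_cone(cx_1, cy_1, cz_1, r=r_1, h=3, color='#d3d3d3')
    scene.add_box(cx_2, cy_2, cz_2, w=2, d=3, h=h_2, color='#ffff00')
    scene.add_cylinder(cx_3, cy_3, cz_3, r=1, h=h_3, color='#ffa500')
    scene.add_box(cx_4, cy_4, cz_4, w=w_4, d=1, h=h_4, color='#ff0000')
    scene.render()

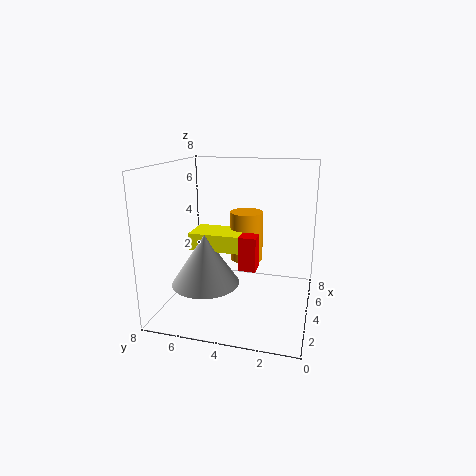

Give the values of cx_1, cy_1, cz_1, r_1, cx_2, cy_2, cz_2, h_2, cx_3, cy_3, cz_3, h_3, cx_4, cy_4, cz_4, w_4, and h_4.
cx_1 = 4
cy_1 = 6
cz_1 = 1
r_1 = 2
cx_2 = 4
cy_2 = 4
cz_2 = 3
h_2 = 1
cx_3 = 6
cy_3 = 4
cz_3 = 2
h_3 = 3
cx_4 = 4
cy_4 = 3
cz_4 = 2
w_4 = 1
h_4 = 2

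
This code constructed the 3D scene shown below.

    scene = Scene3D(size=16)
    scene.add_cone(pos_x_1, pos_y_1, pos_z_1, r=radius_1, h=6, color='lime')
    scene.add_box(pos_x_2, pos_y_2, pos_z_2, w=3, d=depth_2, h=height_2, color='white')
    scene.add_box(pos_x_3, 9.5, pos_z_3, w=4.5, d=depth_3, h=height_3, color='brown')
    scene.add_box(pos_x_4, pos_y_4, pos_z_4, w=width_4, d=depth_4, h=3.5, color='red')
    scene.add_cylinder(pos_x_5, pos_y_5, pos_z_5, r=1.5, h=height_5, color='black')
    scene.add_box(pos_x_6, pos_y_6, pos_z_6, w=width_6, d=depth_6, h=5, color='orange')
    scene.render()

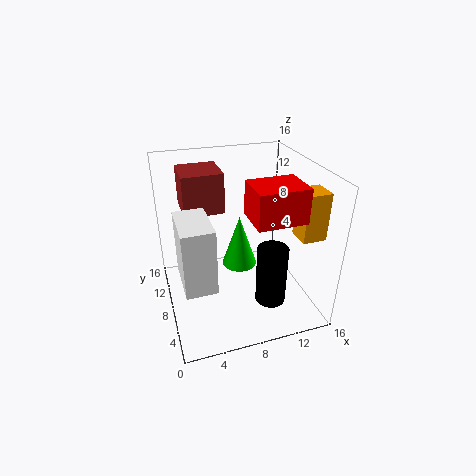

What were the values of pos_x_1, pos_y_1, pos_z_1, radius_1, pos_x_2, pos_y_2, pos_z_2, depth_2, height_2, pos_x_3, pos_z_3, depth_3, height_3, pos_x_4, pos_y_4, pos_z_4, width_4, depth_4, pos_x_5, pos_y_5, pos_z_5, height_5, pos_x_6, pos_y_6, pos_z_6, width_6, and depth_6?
pos_x_1 = 8.5, pos_y_1 = 9, pos_z_1 = 4, radius_1 = 2, pos_x_2 = 1, pos_y_2 = 1.5, pos_z_2 = 6.5, depth_2 = 5, height_2 = 6.5, pos_x_3 = 2.5, pos_z_3 = 10.5, depth_3 = 4.5, height_3 = 4.5, pos_x_4 = 8, pos_y_4 = 2, pos_z_4 = 12, width_4 = 5, depth_4 = 4, pos_x_5 = 9.5, pos_y_5 = 2, pos_z_5 = 4, height_5 = 6, pos_x_6 = 13, pos_y_6 = 2.5, pos_z_6 = 9.5, width_6 = 2.5, depth_6 = 2.5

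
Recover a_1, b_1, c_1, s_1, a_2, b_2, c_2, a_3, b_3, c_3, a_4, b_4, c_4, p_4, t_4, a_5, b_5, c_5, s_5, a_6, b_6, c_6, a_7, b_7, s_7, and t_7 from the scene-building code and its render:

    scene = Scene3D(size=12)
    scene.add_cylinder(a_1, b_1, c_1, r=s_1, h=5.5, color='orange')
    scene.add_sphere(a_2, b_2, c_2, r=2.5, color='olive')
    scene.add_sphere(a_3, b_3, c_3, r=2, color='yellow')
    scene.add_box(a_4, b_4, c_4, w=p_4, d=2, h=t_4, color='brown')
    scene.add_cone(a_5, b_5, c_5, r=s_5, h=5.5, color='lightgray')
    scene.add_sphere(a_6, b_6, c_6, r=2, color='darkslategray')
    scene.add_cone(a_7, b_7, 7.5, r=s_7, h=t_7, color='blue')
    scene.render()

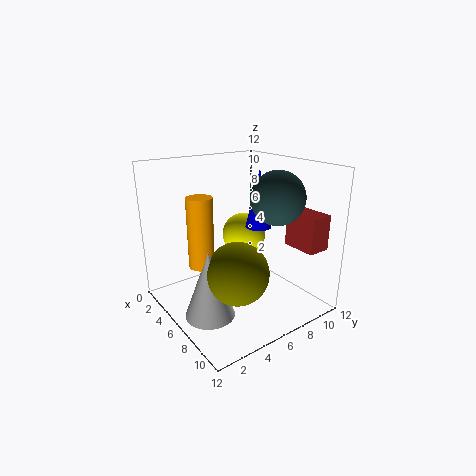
a_1 = 6, b_1 = 2.5, c_1 = 4.5, s_1 = 1, a_2 = 8, b_2 = 4.5, c_2 = 4, a_3 = 3.5, b_3 = 8.5, c_3 = 5, a_4 = 7.5, b_4 = 10, c_4 = 5, p_4 = 3, t_4 = 3, a_5 = 7, b_5 = 2.5, c_5 = 0.5, s_5 = 2, a_6 = 9.5, b_6 = 7, c_6 = 10, a_7 = 8, b_7 = 6.5, s_7 = 1, t_7 = 4.5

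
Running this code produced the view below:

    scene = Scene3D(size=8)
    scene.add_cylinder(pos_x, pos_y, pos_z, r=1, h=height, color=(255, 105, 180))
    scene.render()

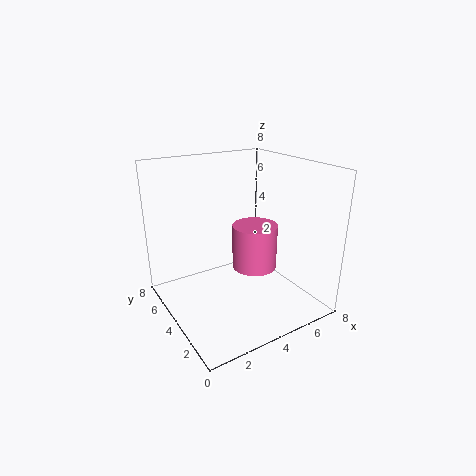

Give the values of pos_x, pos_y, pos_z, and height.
pos_x = 3; pos_y = 1; pos_z = 4; height = 2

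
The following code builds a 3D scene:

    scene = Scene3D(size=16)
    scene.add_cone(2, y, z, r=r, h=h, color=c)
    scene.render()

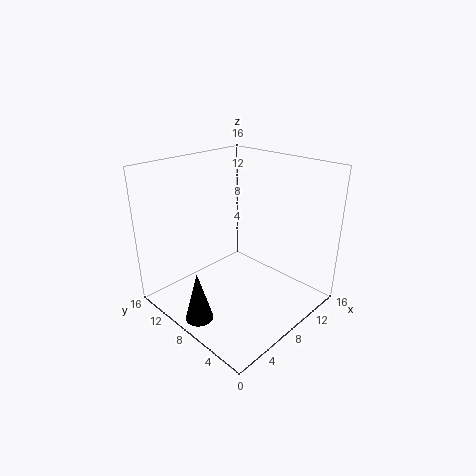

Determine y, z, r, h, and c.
y = 8
z = 0.5
r = 1.5
h = 5.5
c = 'black'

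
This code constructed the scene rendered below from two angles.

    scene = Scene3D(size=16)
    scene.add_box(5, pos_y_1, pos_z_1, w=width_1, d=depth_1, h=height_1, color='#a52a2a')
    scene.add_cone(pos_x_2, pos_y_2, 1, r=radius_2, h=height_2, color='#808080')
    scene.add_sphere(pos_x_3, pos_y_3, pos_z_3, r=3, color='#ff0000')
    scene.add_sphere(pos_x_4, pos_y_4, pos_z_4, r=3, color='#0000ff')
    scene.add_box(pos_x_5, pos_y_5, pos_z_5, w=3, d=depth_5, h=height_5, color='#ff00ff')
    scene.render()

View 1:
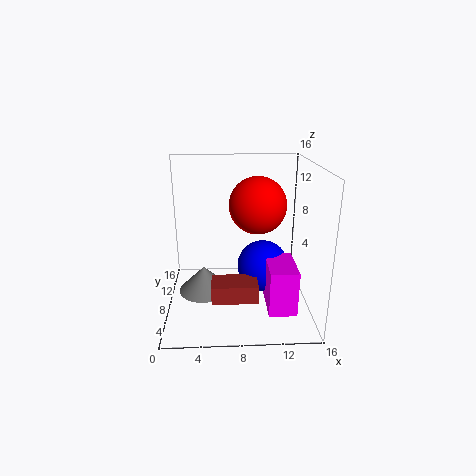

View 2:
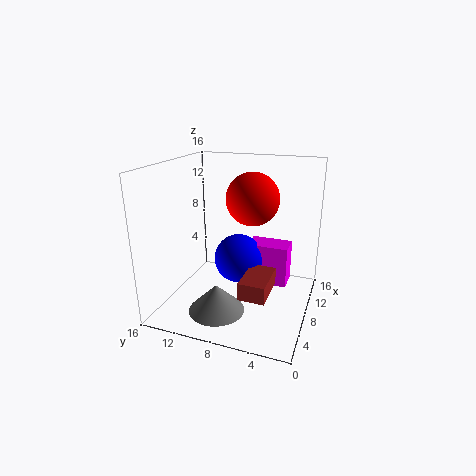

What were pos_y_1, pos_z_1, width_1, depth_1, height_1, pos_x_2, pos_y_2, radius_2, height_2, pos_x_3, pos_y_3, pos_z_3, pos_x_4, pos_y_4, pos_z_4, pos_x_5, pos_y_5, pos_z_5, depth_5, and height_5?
pos_y_1 = 4; pos_z_1 = 2; width_1 = 5; depth_1 = 3; height_1 = 2; pos_x_2 = 4; pos_y_2 = 9; radius_2 = 3; height_2 = 3; pos_x_3 = 10; pos_y_3 = 7; pos_z_3 = 12; pos_x_4 = 11; pos_y_4 = 9; pos_z_4 = 4; pos_x_5 = 11; pos_y_5 = 3; pos_z_5 = 1; depth_5 = 5; height_5 = 5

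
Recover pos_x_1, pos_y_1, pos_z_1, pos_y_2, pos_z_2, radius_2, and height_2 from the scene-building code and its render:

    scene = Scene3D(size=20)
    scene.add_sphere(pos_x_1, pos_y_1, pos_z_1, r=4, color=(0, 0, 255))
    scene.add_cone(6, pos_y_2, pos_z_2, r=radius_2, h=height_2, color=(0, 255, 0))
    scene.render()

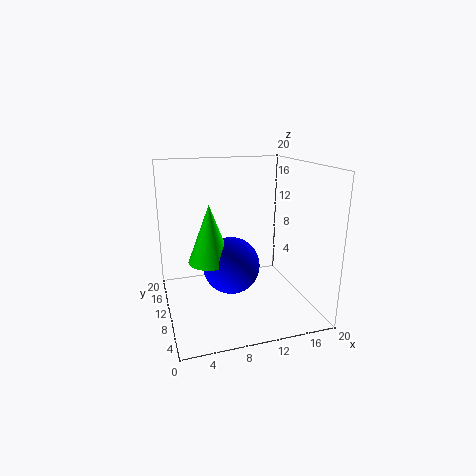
pos_x_1 = 9
pos_y_1 = 10
pos_z_1 = 6
pos_y_2 = 10
pos_z_2 = 7
radius_2 = 3
height_2 = 8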